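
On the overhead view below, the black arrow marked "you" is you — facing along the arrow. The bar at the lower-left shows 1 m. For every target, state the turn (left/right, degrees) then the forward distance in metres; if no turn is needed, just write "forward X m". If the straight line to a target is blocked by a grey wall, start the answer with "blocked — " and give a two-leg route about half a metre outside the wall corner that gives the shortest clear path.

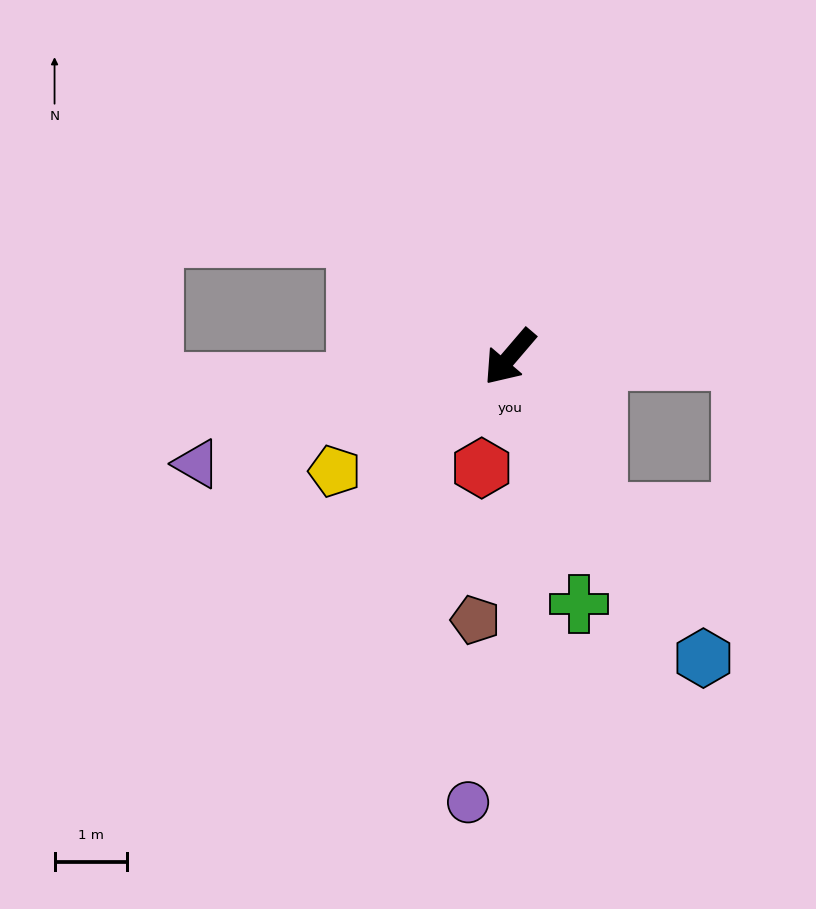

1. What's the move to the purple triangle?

turn right 31°, forward 4.5 m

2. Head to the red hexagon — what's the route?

turn left 26°, forward 1.6 m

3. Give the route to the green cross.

turn left 56°, forward 3.5 m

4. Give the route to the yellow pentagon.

turn right 16°, forward 2.9 m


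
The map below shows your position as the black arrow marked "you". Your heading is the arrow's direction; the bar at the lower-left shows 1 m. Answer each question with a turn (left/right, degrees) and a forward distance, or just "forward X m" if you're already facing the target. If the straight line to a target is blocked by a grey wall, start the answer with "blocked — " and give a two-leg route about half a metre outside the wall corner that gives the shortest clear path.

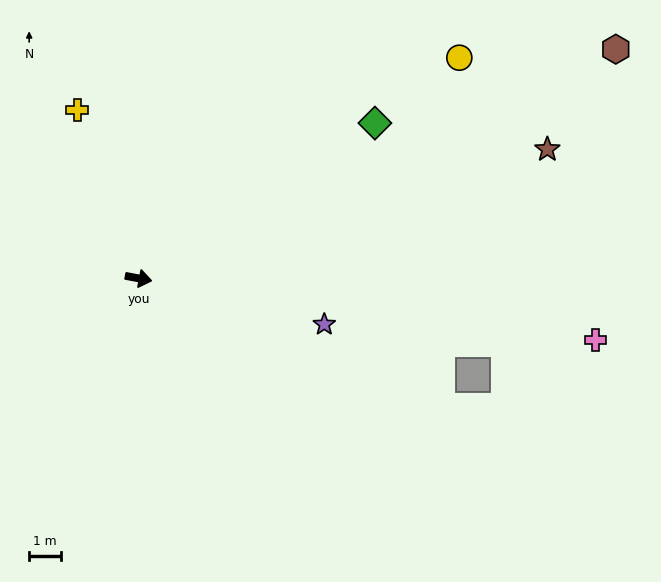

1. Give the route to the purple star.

turn right 3°, forward 5.9 m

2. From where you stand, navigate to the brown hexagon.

turn left 36°, forward 16.4 m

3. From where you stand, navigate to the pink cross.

turn left 3°, forward 14.3 m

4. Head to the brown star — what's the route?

turn left 28°, forward 13.3 m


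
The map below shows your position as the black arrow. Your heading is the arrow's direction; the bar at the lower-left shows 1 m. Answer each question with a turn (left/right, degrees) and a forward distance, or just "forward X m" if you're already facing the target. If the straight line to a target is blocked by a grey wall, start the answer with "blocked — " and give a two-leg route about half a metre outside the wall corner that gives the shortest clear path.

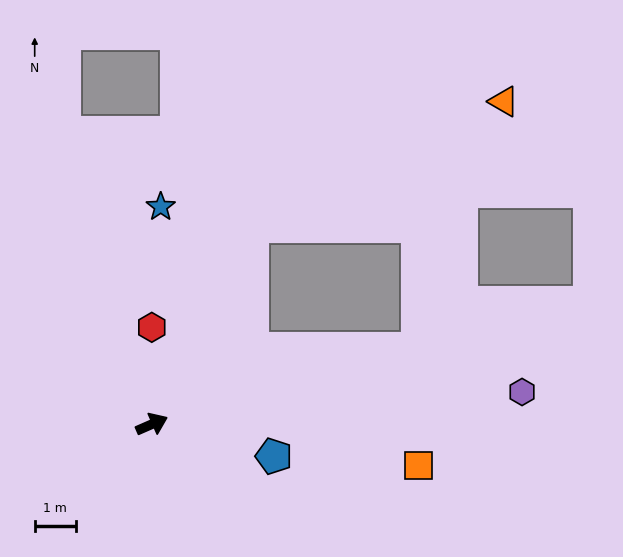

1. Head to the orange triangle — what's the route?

blocked — turn left 40°, forward 5.4 m, then turn right 37°, forward 6.8 m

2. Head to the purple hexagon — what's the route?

turn right 19°, forward 9.0 m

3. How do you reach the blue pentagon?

turn right 38°, forward 3.1 m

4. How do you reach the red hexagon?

turn left 66°, forward 2.3 m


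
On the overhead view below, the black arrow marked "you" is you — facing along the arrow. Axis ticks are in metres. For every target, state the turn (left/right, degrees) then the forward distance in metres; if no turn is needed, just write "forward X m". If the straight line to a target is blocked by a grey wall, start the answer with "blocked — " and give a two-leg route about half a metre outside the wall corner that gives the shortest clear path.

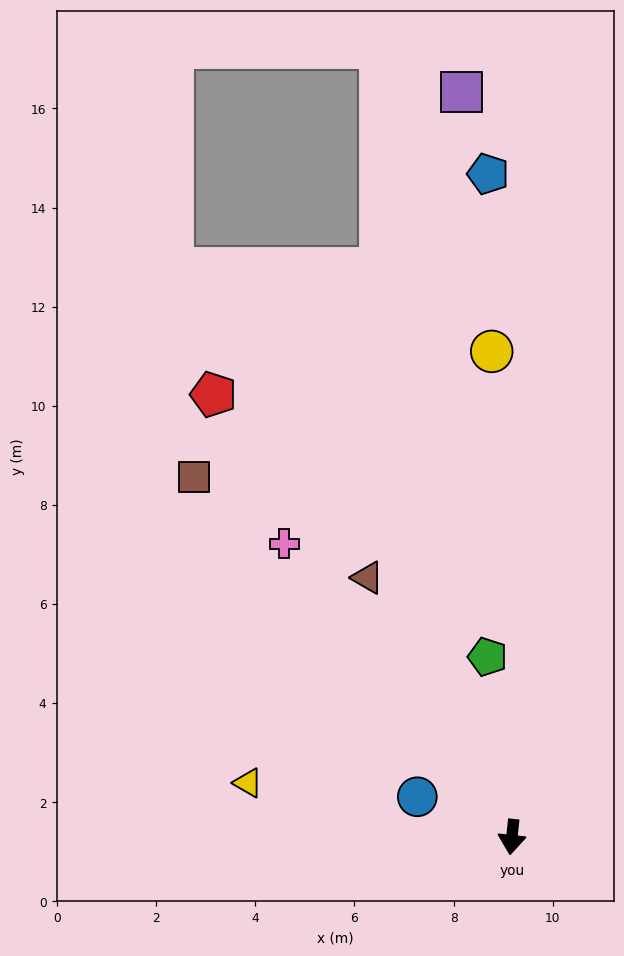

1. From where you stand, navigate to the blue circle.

turn right 107°, forward 2.1 m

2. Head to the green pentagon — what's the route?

turn right 166°, forward 3.7 m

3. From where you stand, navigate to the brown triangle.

turn right 145°, forward 6.0 m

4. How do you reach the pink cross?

turn right 136°, forward 7.5 m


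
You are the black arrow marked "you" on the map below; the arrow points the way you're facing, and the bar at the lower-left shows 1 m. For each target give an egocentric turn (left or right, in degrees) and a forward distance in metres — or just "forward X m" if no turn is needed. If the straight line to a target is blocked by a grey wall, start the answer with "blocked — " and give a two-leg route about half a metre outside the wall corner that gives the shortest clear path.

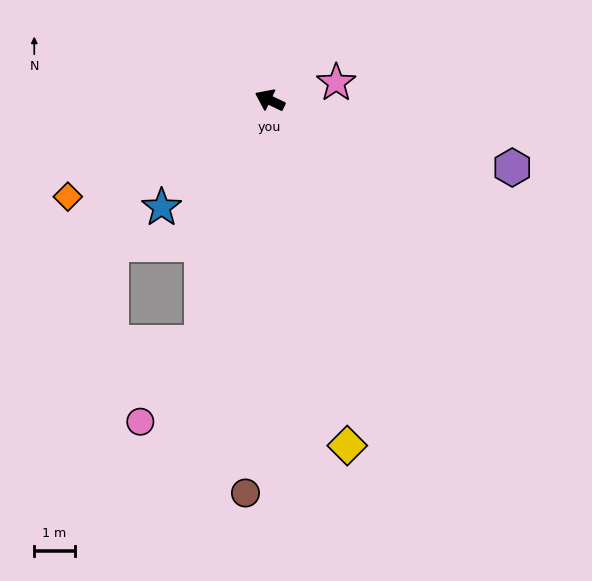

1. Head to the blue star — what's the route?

turn left 70°, forward 3.8 m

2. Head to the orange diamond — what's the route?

turn left 51°, forward 5.6 m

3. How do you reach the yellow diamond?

turn left 128°, forward 8.8 m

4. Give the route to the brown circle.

turn left 112°, forward 9.8 m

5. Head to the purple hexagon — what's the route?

turn right 170°, forward 6.3 m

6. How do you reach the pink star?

turn right 140°, forward 1.7 m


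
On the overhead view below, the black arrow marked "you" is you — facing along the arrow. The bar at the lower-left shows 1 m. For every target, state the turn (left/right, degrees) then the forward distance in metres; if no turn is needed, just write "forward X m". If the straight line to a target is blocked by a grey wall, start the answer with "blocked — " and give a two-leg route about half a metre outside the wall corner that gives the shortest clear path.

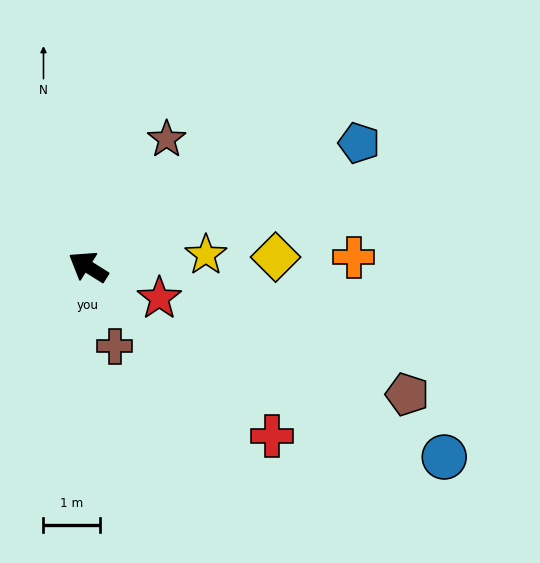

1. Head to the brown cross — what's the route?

turn left 141°, forward 1.5 m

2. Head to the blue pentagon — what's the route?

turn right 123°, forward 5.3 m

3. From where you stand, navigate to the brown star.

turn right 89°, forward 2.7 m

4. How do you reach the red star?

turn right 172°, forward 1.4 m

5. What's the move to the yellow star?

turn right 142°, forward 2.1 m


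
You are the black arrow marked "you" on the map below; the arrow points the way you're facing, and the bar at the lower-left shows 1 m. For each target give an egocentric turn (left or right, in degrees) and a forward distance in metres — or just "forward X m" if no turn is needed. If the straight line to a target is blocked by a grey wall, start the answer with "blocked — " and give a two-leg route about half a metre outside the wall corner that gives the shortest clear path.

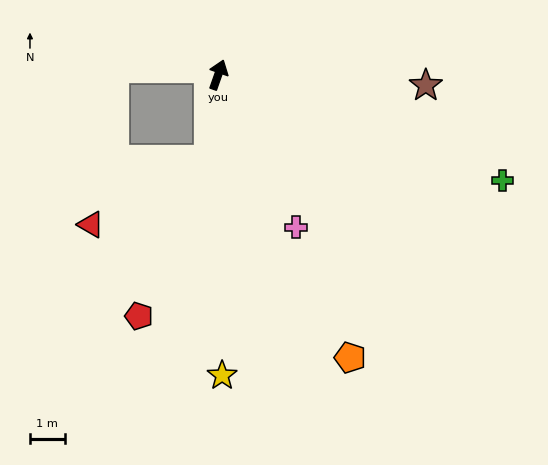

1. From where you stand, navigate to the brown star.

turn right 74°, forward 6.0 m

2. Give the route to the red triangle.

blocked — turn right 167°, forward 2.4 m, then turn right 55°, forward 3.9 m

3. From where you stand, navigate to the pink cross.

turn right 134°, forward 4.9 m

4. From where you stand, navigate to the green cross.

turn right 91°, forward 8.7 m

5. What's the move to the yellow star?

turn right 160°, forward 8.7 m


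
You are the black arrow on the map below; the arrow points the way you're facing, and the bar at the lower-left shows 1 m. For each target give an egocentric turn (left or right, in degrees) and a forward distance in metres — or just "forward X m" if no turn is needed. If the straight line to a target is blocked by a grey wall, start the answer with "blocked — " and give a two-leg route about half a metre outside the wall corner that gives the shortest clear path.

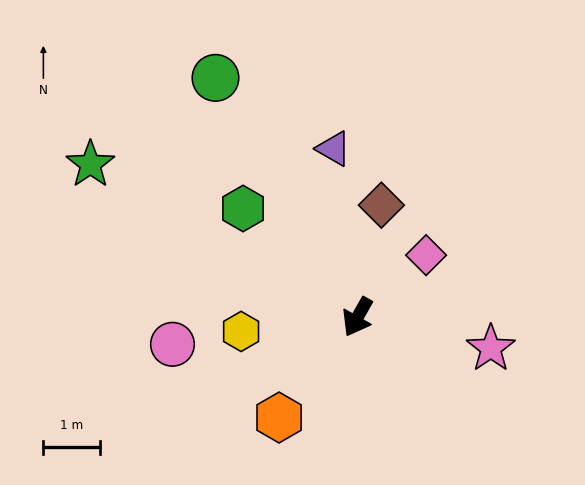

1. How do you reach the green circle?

turn right 120°, forward 4.9 m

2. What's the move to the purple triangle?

turn right 142°, forward 3.0 m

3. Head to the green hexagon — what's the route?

turn right 104°, forward 2.8 m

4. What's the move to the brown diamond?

turn right 163°, forward 2.0 m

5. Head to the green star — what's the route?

turn right 90°, forward 5.5 m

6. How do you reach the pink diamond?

turn left 162°, forward 1.6 m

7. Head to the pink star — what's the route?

turn left 106°, forward 2.4 m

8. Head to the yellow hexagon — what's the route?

turn right 54°, forward 2.1 m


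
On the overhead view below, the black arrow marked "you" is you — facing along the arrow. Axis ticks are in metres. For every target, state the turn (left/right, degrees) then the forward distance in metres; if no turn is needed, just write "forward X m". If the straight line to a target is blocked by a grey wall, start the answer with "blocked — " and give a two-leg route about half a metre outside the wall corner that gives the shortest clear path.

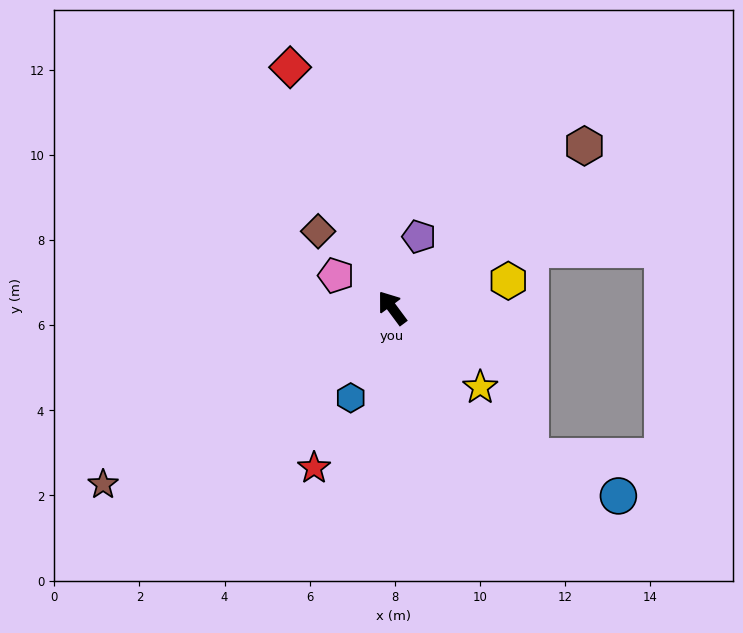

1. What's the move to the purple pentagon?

turn right 57°, forward 1.8 m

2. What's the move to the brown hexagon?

turn right 87°, forward 5.9 m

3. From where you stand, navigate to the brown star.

turn left 85°, forward 8.0 m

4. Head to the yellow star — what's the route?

turn right 169°, forward 2.8 m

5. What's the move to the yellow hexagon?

turn right 113°, forward 2.8 m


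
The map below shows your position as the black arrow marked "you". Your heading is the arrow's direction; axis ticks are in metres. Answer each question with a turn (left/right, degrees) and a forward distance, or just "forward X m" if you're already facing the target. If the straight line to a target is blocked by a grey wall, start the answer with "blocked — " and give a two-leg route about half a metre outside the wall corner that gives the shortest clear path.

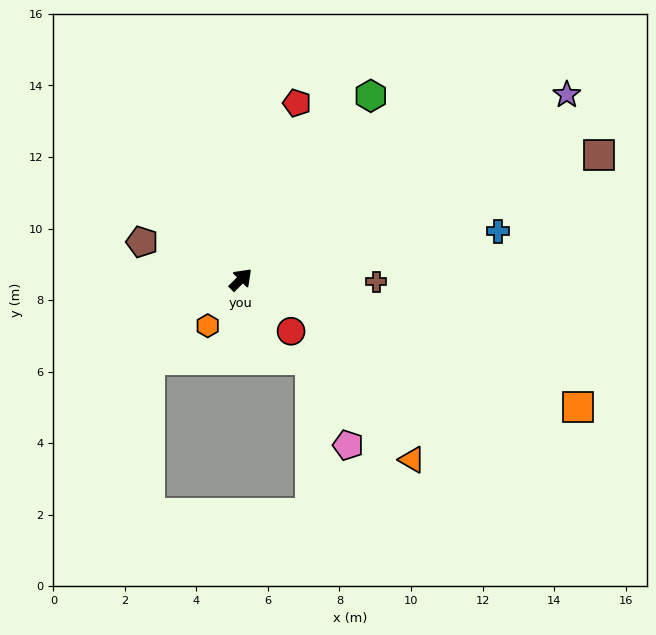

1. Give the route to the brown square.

turn right 26°, forward 10.6 m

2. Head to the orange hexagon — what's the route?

turn right 171°, forward 1.6 m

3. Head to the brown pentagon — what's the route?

turn left 114°, forward 3.0 m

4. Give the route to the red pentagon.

turn left 27°, forward 5.2 m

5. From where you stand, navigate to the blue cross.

turn right 34°, forward 7.3 m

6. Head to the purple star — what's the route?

turn right 15°, forward 10.5 m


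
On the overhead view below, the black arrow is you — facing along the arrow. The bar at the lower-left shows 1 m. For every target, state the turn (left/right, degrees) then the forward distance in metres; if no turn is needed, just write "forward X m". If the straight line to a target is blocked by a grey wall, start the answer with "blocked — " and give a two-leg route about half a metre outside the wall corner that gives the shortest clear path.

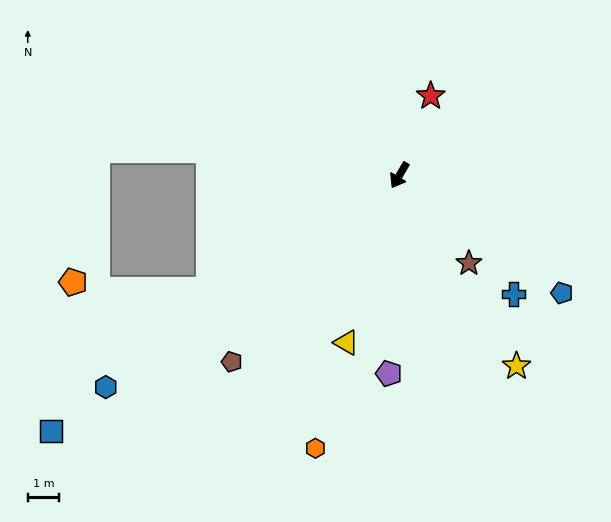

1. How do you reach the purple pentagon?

turn left 28°, forward 6.3 m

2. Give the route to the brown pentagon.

turn right 11°, forward 8.0 m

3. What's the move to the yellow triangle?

turn left 13°, forward 5.6 m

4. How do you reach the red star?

turn right 171°, forward 2.7 m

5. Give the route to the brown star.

turn left 69°, forward 3.6 m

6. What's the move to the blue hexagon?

turn right 24°, forward 11.6 m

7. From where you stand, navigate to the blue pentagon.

turn left 85°, forward 6.4 m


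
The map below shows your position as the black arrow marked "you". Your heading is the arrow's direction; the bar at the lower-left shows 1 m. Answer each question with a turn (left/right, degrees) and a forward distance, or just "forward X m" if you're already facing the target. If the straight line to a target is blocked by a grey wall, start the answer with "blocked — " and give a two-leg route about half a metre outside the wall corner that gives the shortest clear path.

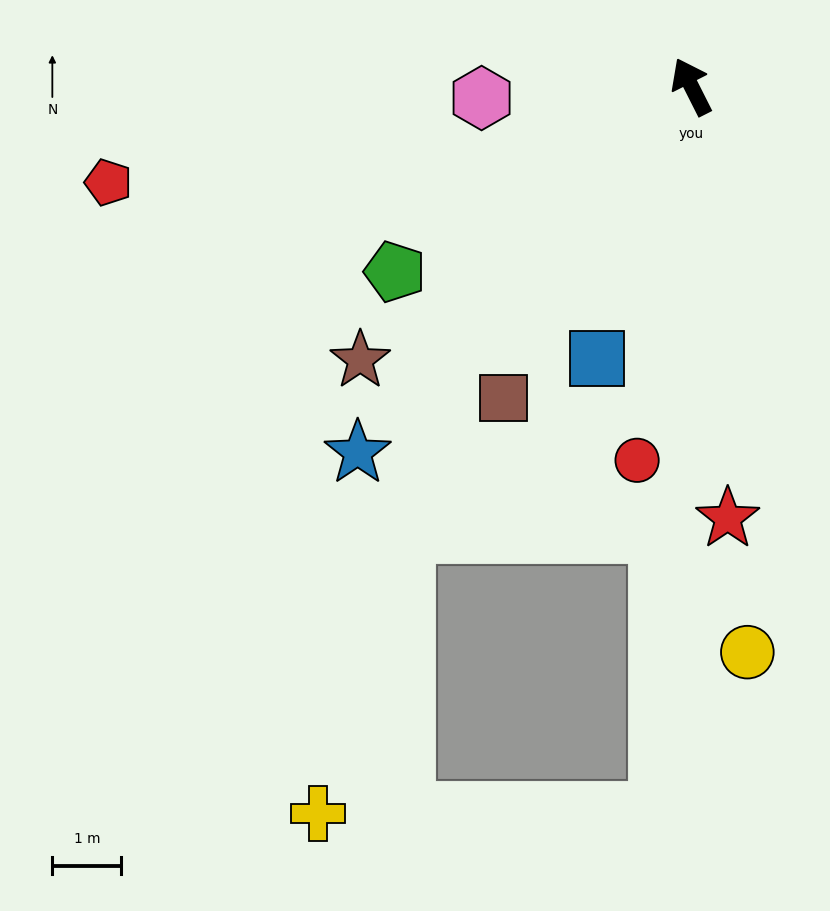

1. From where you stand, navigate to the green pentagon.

turn left 95°, forward 5.1 m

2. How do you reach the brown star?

turn left 103°, forward 6.2 m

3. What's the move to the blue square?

turn left 134°, forward 4.2 m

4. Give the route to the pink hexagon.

turn left 66°, forward 3.0 m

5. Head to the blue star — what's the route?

turn left 111°, forward 7.2 m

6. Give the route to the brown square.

turn left 122°, forward 5.3 m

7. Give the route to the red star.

turn left 158°, forward 6.3 m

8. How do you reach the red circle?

turn left 145°, forward 5.5 m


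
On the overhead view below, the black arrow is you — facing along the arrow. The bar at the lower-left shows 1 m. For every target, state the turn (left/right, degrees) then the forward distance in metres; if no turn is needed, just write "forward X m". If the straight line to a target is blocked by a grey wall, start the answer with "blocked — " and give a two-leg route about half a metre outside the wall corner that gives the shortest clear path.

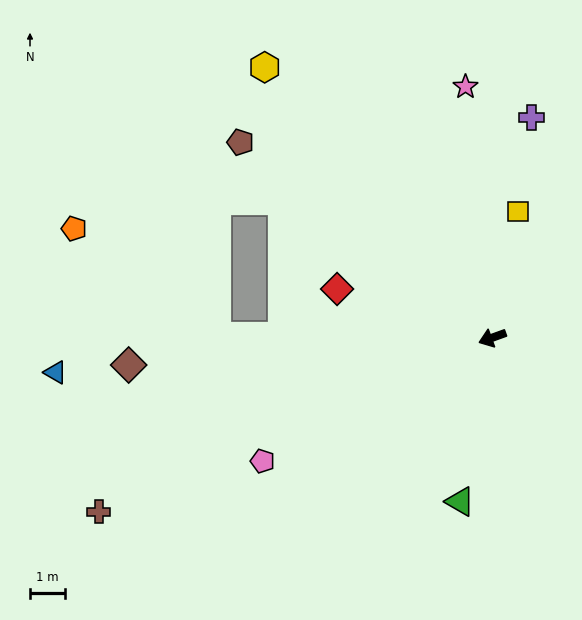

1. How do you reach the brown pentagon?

turn right 58°, forward 9.2 m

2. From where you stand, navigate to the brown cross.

turn left 4°, forward 12.5 m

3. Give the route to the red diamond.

turn right 37°, forward 4.7 m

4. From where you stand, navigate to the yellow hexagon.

turn right 70°, forward 10.2 m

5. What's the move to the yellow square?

turn right 121°, forward 3.7 m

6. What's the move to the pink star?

turn right 104°, forward 7.3 m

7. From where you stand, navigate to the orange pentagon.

blocked — turn right 20°, forward 8.0 m, then turn right 37°, forward 5.2 m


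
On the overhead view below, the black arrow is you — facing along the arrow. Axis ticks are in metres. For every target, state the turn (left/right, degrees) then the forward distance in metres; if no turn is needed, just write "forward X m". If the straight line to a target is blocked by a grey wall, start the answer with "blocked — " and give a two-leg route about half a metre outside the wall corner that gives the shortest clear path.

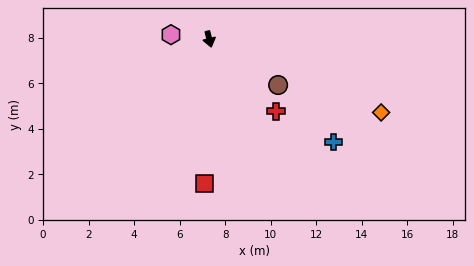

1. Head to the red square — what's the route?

turn right 15°, forward 6.4 m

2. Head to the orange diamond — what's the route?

turn left 53°, forward 8.2 m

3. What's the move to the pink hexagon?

turn right 110°, forward 1.7 m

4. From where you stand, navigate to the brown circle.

turn left 43°, forward 3.6 m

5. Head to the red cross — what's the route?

turn left 29°, forward 4.3 m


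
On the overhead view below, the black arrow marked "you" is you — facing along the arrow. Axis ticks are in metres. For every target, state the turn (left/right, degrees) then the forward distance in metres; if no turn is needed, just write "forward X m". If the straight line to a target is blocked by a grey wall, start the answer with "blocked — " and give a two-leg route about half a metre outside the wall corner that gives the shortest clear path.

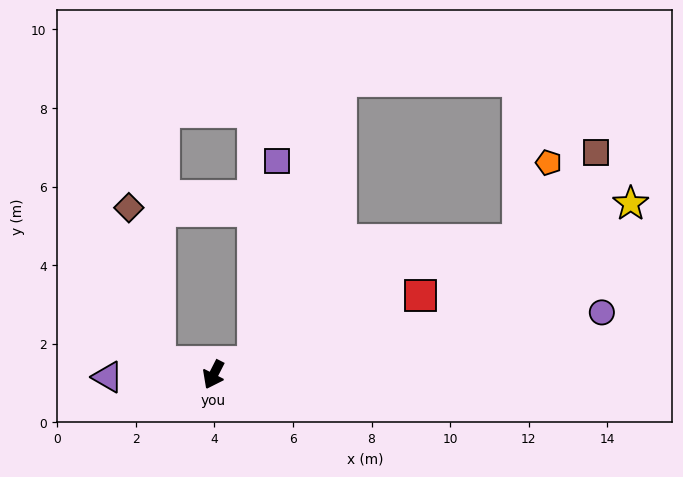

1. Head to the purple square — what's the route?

blocked — turn left 133°, forward 1.1 m, then turn left 67°, forward 5.2 m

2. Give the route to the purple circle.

turn left 126°, forward 10.0 m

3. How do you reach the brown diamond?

blocked — turn right 75°, forward 1.4 m, then turn right 67°, forward 4.0 m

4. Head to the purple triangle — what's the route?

turn right 62°, forward 2.7 m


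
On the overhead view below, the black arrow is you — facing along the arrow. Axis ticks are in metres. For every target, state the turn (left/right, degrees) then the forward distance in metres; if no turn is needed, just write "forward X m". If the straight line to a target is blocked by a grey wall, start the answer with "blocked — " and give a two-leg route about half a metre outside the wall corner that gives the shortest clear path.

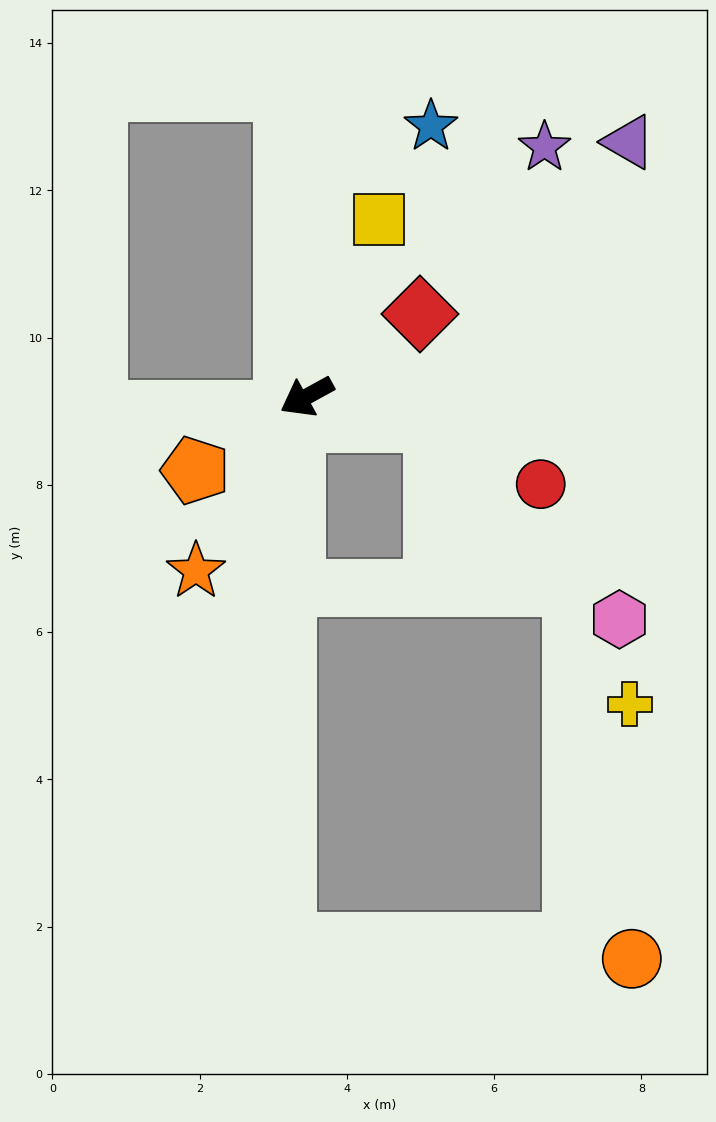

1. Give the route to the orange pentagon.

turn left 5°, forward 1.8 m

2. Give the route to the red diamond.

turn right 173°, forward 1.9 m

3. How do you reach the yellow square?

turn right 141°, forward 2.6 m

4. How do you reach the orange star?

turn left 29°, forward 2.8 m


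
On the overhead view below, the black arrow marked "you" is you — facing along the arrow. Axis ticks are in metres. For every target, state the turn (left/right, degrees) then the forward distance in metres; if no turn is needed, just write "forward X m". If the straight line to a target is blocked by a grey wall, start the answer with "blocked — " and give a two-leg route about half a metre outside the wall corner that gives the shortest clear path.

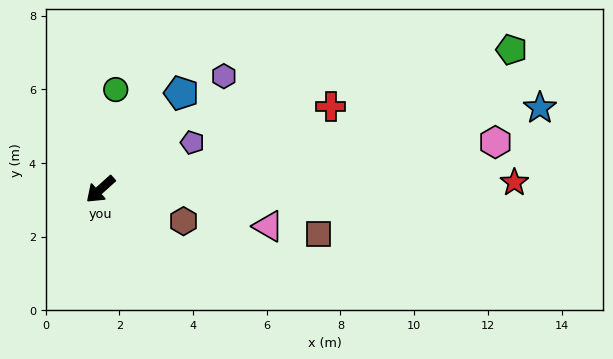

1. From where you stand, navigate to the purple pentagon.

turn left 165°, forward 2.8 m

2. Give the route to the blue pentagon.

turn right 172°, forward 3.4 m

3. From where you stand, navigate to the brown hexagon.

turn left 117°, forward 2.4 m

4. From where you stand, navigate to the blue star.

turn left 148°, forward 12.1 m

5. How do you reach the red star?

turn left 139°, forward 11.2 m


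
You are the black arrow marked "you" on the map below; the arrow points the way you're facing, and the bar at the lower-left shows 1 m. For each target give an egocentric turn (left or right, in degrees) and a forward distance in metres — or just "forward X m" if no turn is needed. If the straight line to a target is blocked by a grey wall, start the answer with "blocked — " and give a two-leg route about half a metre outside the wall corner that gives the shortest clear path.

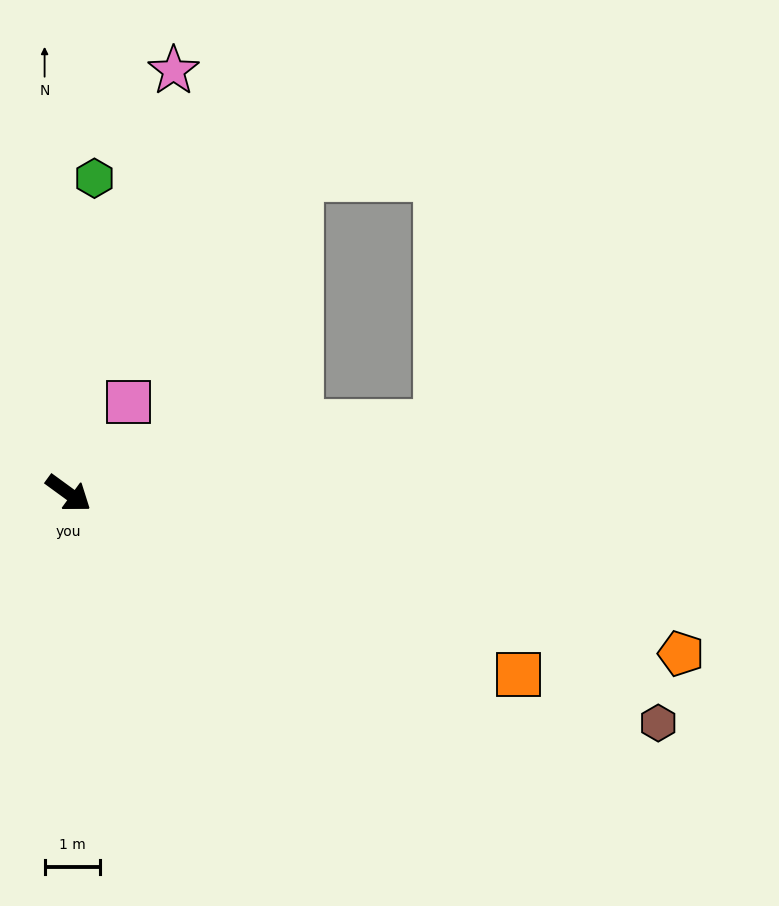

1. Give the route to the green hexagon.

turn left 121°, forward 5.7 m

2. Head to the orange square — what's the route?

turn left 14°, forward 8.7 m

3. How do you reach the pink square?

turn left 93°, forward 2.0 m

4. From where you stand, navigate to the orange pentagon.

turn left 21°, forward 11.3 m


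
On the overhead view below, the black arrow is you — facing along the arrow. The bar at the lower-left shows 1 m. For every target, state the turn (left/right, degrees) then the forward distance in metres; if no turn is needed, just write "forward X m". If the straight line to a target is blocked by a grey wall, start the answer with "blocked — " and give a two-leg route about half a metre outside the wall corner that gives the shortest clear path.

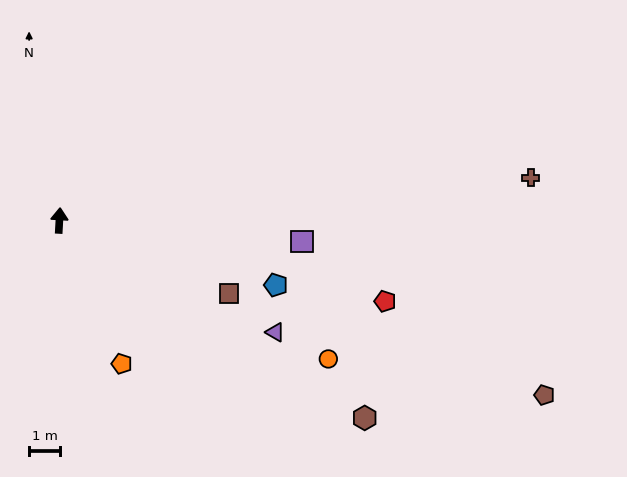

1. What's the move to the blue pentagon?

turn right 103°, forward 7.4 m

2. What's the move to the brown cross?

turn right 82°, forward 15.4 m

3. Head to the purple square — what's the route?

turn right 92°, forward 7.9 m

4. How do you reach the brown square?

turn right 110°, forward 6.0 m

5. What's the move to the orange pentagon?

turn right 153°, forward 5.1 m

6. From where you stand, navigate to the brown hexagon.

turn right 120°, forward 11.8 m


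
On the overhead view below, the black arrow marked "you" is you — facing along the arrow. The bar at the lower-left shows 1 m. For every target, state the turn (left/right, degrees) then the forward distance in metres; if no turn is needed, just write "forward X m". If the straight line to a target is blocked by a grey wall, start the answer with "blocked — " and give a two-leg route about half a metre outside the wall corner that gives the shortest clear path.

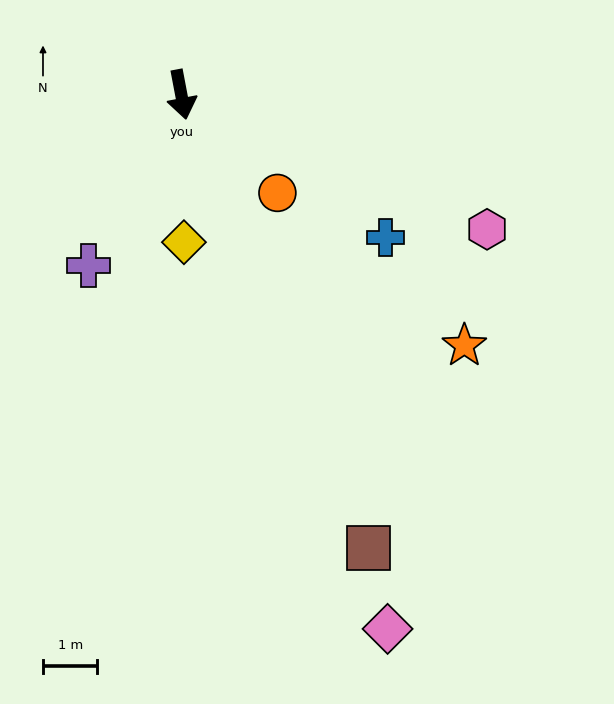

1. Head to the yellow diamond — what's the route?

turn right 10°, forward 2.7 m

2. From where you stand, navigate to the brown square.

turn left 12°, forward 9.0 m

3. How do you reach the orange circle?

turn left 34°, forward 2.5 m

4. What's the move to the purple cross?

turn right 39°, forward 3.6 m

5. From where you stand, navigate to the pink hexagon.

turn left 55°, forward 6.1 m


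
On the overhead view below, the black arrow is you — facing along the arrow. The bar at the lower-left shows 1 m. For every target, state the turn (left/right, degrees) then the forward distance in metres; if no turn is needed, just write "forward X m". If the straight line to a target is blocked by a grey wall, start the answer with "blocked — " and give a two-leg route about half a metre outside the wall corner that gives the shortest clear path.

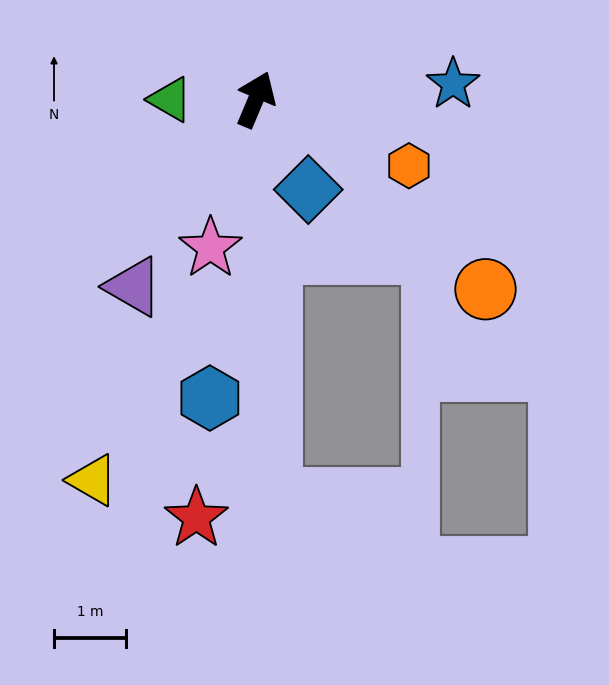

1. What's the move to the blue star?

turn right 63°, forward 2.8 m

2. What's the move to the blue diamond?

turn right 127°, forward 1.5 m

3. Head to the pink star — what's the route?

turn right 174°, forward 2.2 m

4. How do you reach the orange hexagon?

turn right 91°, forward 2.3 m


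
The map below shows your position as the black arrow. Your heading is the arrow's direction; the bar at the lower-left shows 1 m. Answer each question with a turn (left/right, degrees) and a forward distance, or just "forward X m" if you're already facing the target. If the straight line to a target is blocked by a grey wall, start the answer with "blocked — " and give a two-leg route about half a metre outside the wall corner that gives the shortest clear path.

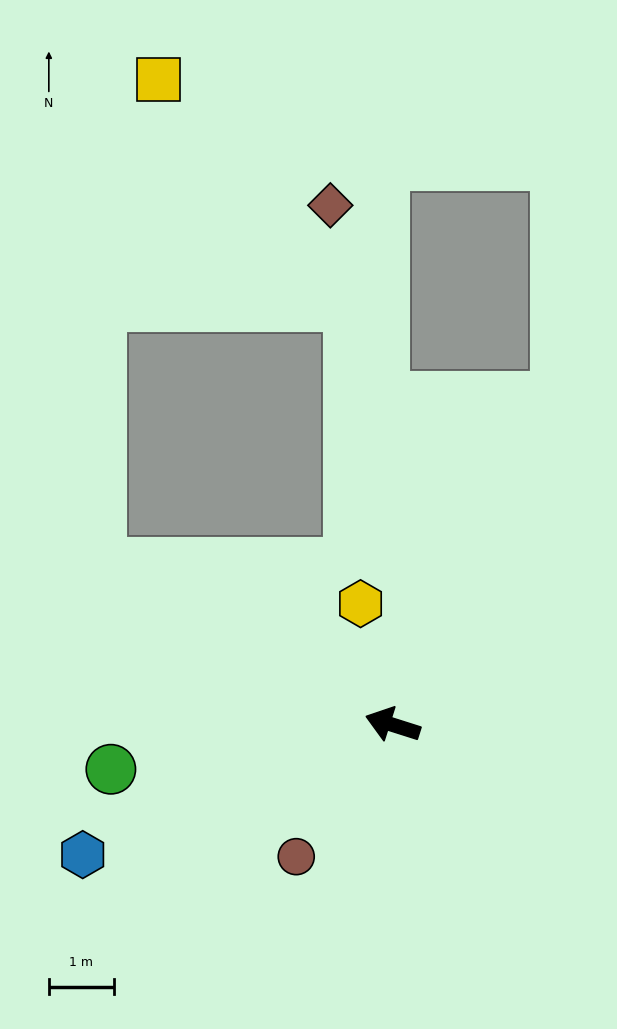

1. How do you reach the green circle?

turn left 27°, forward 4.4 m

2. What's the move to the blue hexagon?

turn left 40°, forward 5.2 m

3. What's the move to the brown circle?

turn left 71°, forward 2.5 m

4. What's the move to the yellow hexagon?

turn right 58°, forward 1.9 m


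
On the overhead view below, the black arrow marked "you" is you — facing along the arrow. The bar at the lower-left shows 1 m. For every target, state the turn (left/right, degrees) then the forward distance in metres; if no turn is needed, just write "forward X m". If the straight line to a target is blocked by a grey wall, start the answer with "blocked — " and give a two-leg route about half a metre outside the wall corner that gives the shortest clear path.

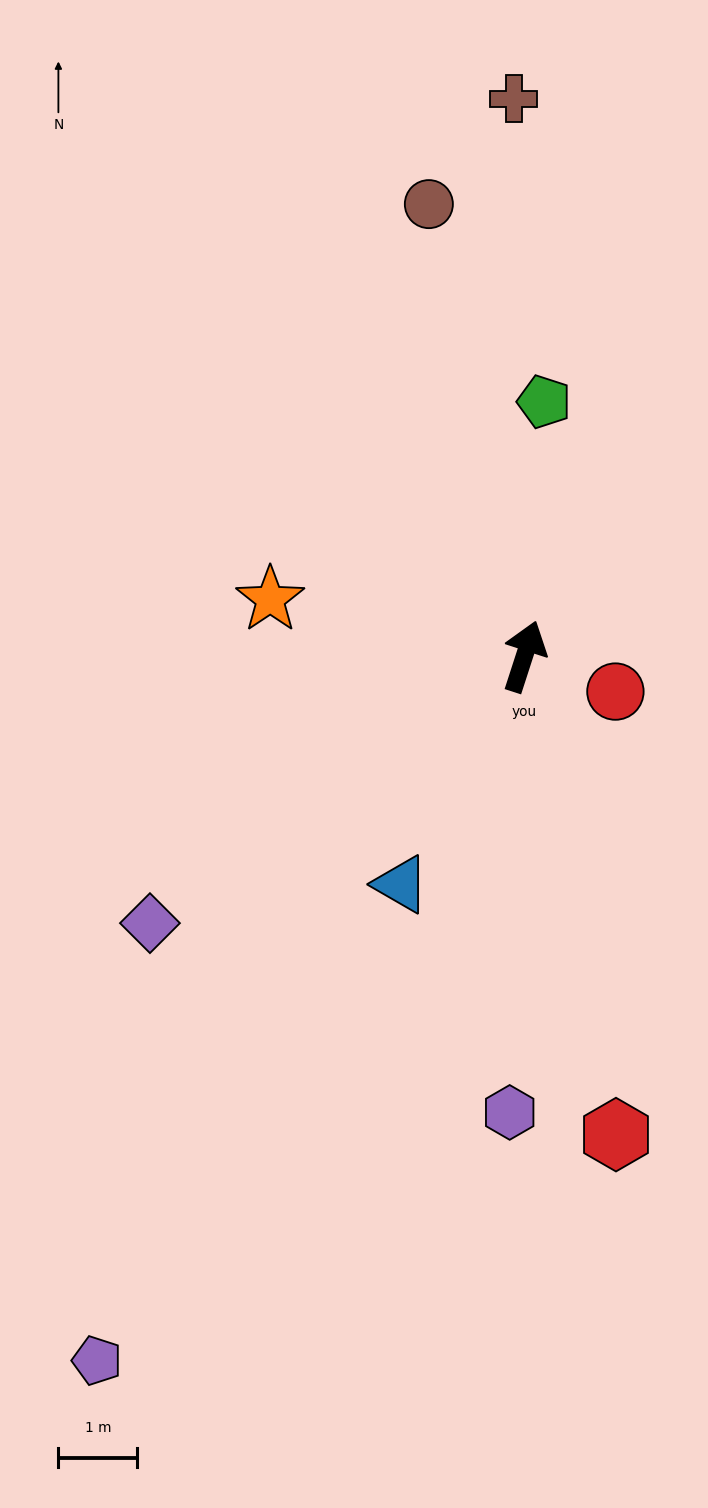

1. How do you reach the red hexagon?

turn right 151°, forward 6.2 m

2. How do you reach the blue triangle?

turn left 170°, forward 3.3 m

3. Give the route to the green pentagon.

turn left 14°, forward 3.2 m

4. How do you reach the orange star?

turn left 95°, forward 3.3 m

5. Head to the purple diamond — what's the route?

turn left 143°, forward 5.8 m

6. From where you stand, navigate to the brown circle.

turn left 30°, forward 5.9 m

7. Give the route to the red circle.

turn right 93°, forward 1.2 m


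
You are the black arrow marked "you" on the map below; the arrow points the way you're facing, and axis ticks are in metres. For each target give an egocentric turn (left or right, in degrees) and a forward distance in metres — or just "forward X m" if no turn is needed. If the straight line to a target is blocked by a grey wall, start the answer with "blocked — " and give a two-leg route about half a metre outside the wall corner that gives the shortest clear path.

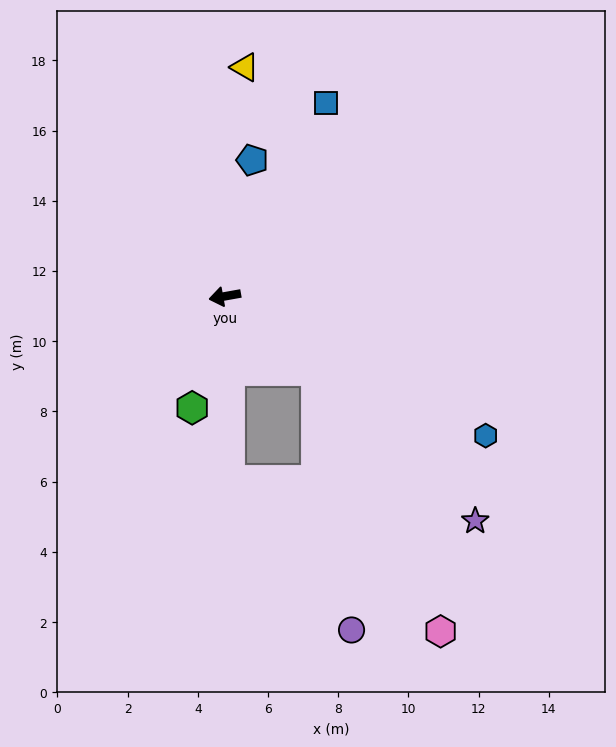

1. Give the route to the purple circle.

blocked — turn left 82°, forward 5.2 m, then turn left 37°, forward 5.5 m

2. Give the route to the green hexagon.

turn left 64°, forward 3.3 m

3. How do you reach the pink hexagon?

blocked — turn left 131°, forward 3.4 m, then turn right 26°, forward 8.2 m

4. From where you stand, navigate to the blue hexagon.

turn left 142°, forward 8.4 m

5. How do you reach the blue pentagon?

turn right 112°, forward 4.0 m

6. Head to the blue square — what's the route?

turn right 128°, forward 6.2 m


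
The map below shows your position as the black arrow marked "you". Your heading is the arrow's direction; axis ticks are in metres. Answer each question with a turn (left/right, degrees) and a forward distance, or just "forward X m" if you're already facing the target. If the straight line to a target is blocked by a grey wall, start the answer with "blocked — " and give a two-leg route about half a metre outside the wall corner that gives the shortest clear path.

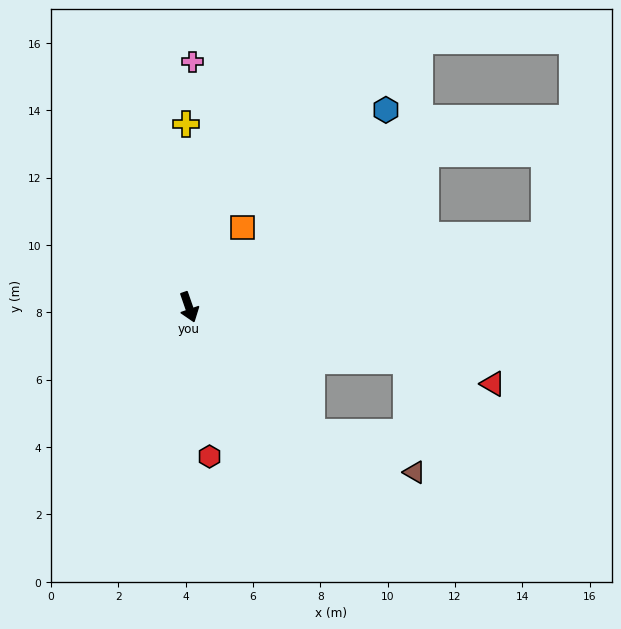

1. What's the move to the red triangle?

turn left 57°, forward 9.3 m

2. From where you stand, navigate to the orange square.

turn left 127°, forward 2.8 m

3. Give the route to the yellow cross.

turn left 162°, forward 5.4 m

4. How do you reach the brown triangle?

blocked — turn left 25°, forward 5.2 m, then turn left 25°, forward 3.3 m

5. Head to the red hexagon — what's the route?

turn right 11°, forward 4.5 m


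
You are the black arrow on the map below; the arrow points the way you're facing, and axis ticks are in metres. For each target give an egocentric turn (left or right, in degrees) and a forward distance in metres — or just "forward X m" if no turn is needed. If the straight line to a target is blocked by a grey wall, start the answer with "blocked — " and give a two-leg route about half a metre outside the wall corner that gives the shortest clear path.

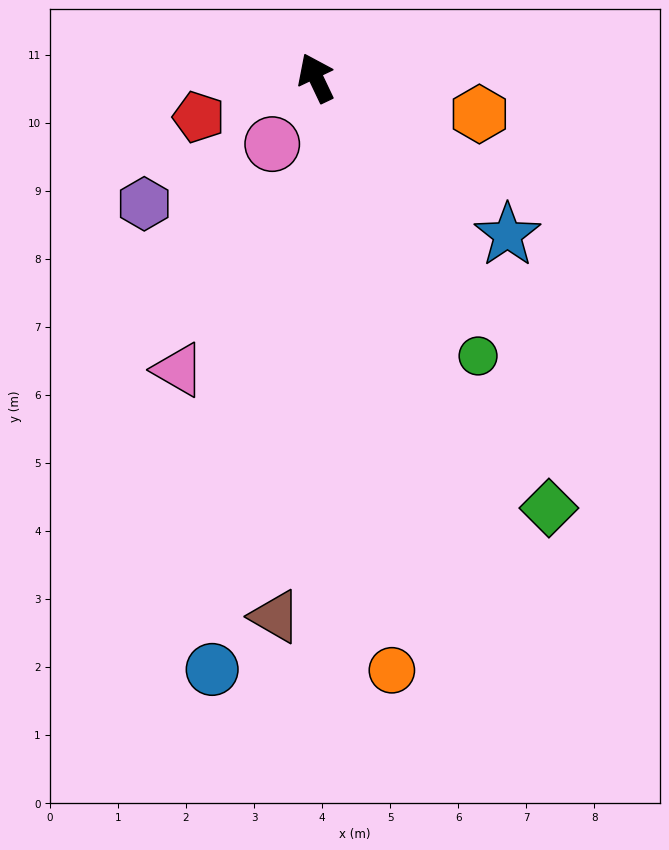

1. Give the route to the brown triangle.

turn left 150°, forward 7.9 m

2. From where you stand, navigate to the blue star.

turn right 155°, forward 3.6 m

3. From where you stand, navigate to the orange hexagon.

turn right 128°, forward 2.5 m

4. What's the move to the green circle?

turn right 175°, forward 4.7 m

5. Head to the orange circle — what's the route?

turn left 162°, forward 8.8 m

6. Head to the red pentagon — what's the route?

turn left 83°, forward 1.8 m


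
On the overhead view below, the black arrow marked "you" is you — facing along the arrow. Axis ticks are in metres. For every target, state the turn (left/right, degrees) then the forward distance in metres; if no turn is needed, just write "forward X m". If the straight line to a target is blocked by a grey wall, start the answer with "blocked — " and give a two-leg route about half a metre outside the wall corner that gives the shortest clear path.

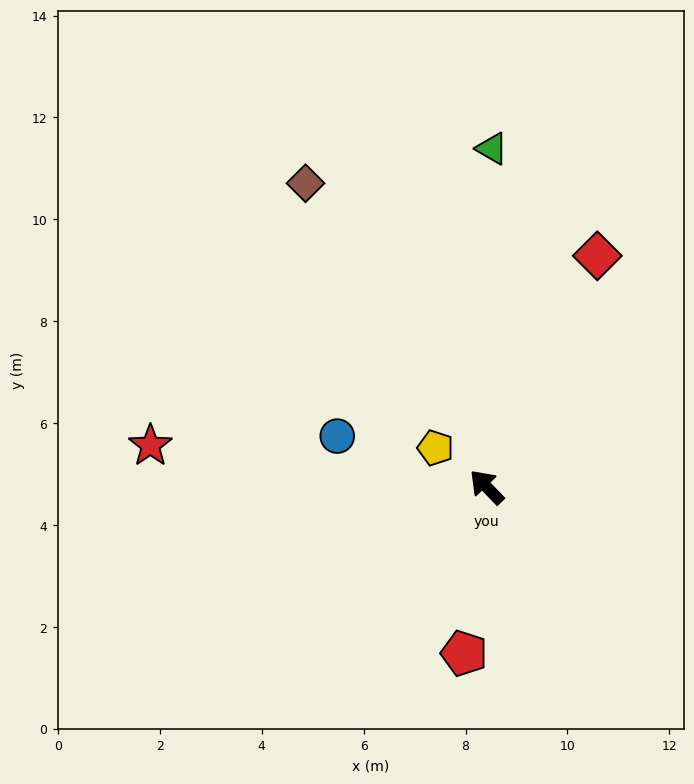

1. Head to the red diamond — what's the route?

turn right 69°, forward 5.0 m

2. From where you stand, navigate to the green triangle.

turn right 45°, forward 6.6 m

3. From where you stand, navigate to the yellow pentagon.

turn left 9°, forward 1.3 m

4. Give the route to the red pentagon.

turn left 128°, forward 3.3 m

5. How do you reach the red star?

turn left 39°, forward 6.6 m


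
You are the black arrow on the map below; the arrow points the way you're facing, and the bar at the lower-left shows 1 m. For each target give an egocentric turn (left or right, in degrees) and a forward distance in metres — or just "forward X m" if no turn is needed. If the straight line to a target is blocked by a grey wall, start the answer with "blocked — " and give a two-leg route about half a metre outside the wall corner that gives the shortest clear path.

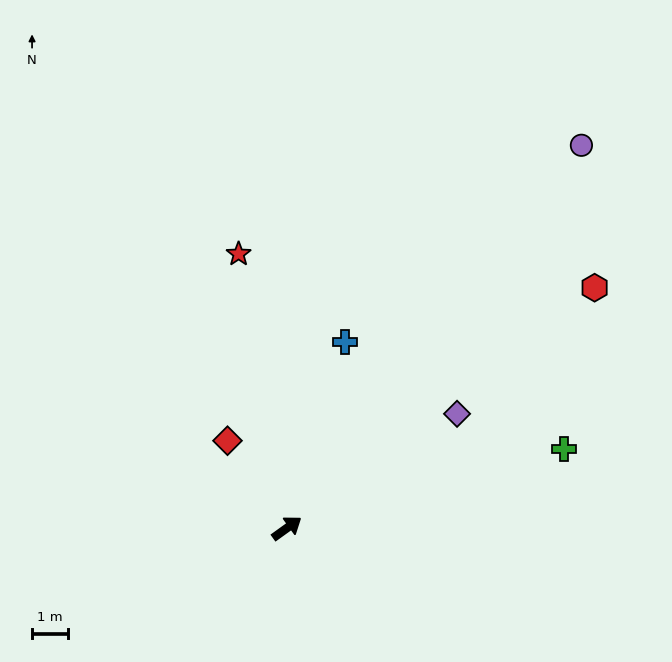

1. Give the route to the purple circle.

turn left 17°, forward 13.5 m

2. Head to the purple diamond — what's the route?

forward 5.7 m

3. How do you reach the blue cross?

turn left 37°, forward 5.4 m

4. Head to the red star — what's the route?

turn left 64°, forward 7.8 m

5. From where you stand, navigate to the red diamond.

turn left 88°, forward 3.0 m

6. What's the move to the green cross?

turn right 20°, forward 8.0 m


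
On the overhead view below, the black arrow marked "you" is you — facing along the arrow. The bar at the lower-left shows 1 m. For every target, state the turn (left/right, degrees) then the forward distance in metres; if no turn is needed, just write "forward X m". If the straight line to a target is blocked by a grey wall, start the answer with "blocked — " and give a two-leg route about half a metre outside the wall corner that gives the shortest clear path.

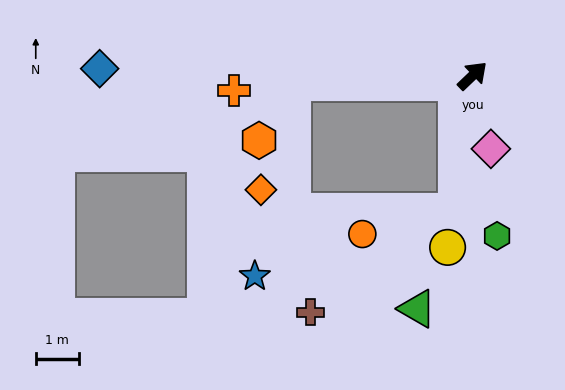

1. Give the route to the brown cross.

blocked — turn right 141°, forward 3.2 m, then turn right 48°, forward 4.1 m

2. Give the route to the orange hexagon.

blocked — turn left 139°, forward 4.2 m, then turn left 57°, forward 1.5 m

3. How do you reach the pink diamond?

turn right 120°, forward 1.8 m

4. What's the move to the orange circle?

blocked — turn right 141°, forward 3.2 m, then turn right 69°, forward 2.2 m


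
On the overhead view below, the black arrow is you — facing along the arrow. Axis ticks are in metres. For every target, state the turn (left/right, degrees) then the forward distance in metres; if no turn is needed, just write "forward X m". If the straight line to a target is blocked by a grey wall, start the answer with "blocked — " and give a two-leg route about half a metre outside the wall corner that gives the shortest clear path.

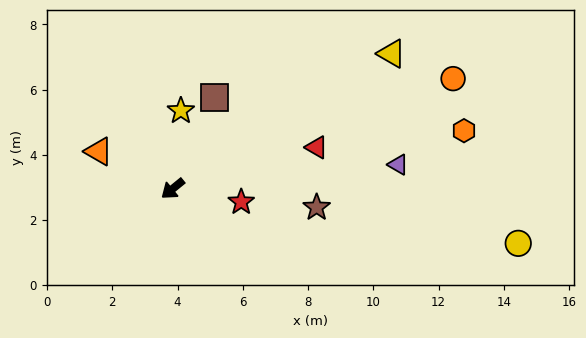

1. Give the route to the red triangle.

turn left 157°, forward 4.6 m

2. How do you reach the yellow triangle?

turn left 173°, forward 7.9 m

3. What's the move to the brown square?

turn right 154°, forward 3.1 m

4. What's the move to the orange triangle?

turn right 66°, forward 2.5 m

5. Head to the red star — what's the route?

turn left 130°, forward 2.1 m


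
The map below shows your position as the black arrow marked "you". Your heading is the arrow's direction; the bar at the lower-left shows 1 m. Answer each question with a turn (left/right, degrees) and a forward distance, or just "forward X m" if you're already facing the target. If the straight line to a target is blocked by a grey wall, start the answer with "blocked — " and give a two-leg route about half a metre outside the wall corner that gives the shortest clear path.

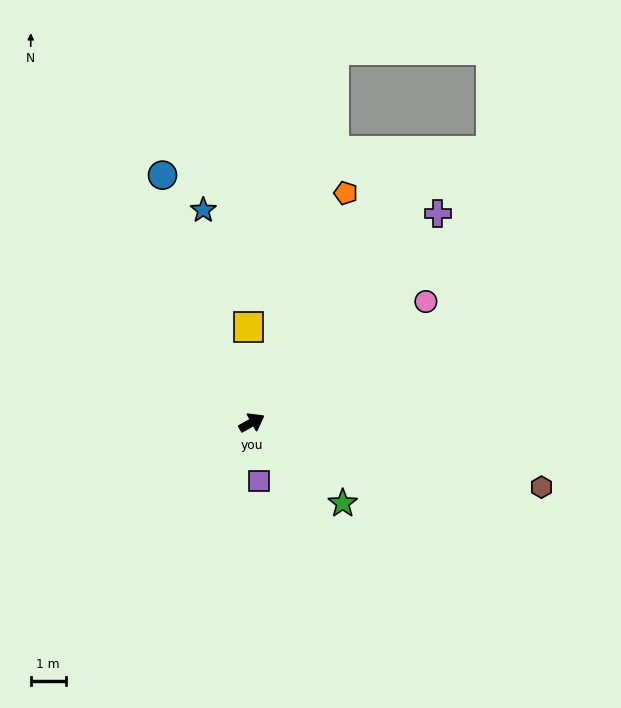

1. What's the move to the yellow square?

turn left 63°, forward 2.7 m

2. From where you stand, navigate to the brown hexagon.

turn right 42°, forward 8.5 m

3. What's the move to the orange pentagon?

turn left 39°, forward 7.1 m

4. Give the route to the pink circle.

turn left 6°, forward 6.1 m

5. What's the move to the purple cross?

turn left 19°, forward 8.0 m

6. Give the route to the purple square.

turn right 112°, forward 1.7 m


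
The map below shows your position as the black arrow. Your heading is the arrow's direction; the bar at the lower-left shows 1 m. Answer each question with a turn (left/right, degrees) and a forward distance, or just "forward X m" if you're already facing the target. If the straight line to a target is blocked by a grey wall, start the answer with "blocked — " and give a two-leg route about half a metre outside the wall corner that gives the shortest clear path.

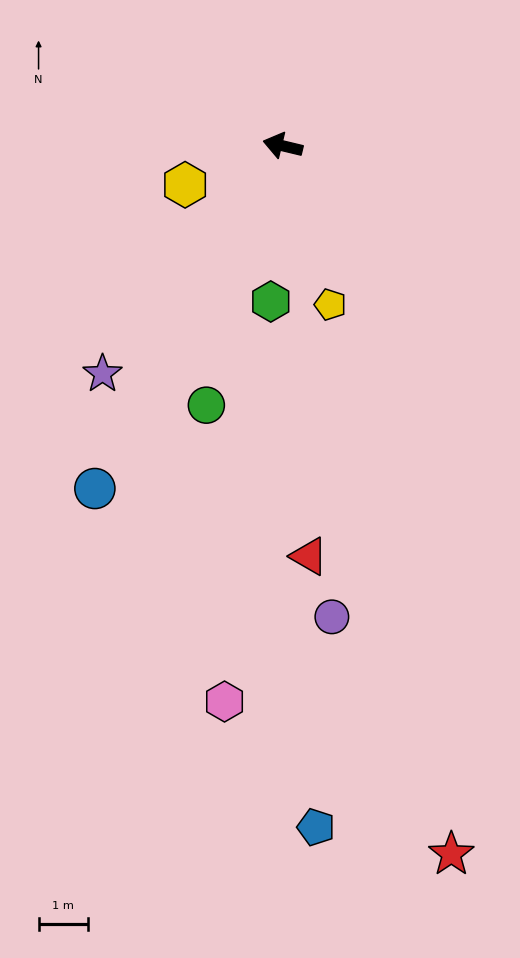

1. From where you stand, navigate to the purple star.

turn left 65°, forward 5.9 m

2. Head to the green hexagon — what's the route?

turn left 99°, forward 3.2 m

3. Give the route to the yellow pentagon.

turn left 120°, forward 3.4 m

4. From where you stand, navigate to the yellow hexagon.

turn left 35°, forward 2.1 m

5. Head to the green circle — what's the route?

turn left 87°, forward 5.5 m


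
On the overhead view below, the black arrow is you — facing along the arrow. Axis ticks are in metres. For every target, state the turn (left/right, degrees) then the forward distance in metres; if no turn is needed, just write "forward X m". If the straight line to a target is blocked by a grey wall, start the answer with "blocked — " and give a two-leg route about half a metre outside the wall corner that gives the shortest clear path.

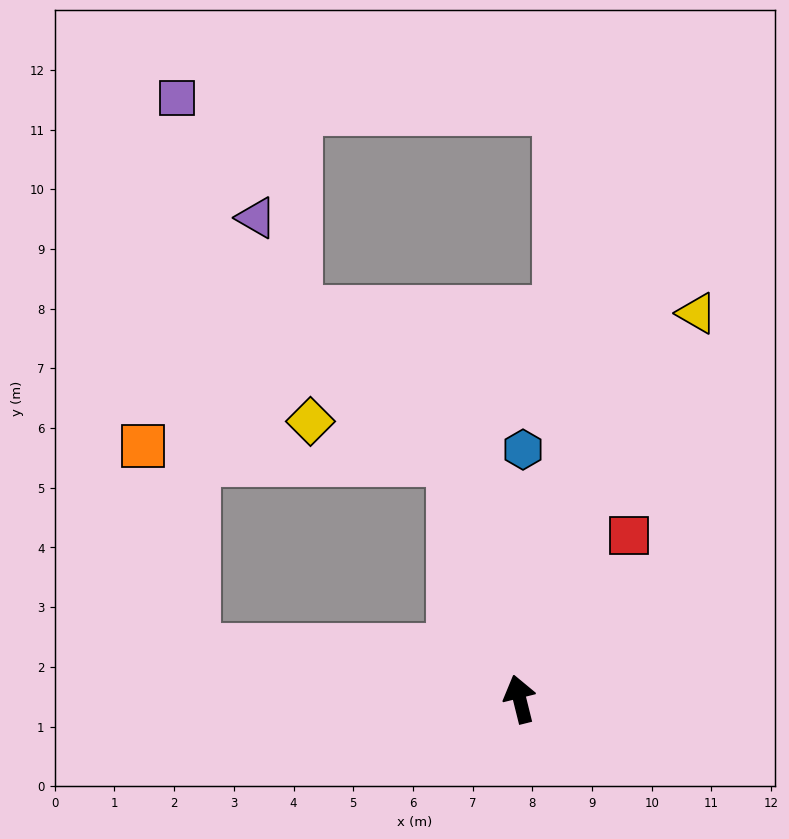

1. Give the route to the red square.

turn right 48°, forward 3.3 m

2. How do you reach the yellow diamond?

blocked — forward 4.1 m, then turn left 61°, forward 2.5 m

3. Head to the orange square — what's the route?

blocked — turn left 67°, forward 5.5 m, then turn right 67°, forward 3.5 m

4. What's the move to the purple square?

blocked — turn left 67°, forward 5.5 m, then turn right 79°, forward 9.2 m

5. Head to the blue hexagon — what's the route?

turn right 15°, forward 4.2 m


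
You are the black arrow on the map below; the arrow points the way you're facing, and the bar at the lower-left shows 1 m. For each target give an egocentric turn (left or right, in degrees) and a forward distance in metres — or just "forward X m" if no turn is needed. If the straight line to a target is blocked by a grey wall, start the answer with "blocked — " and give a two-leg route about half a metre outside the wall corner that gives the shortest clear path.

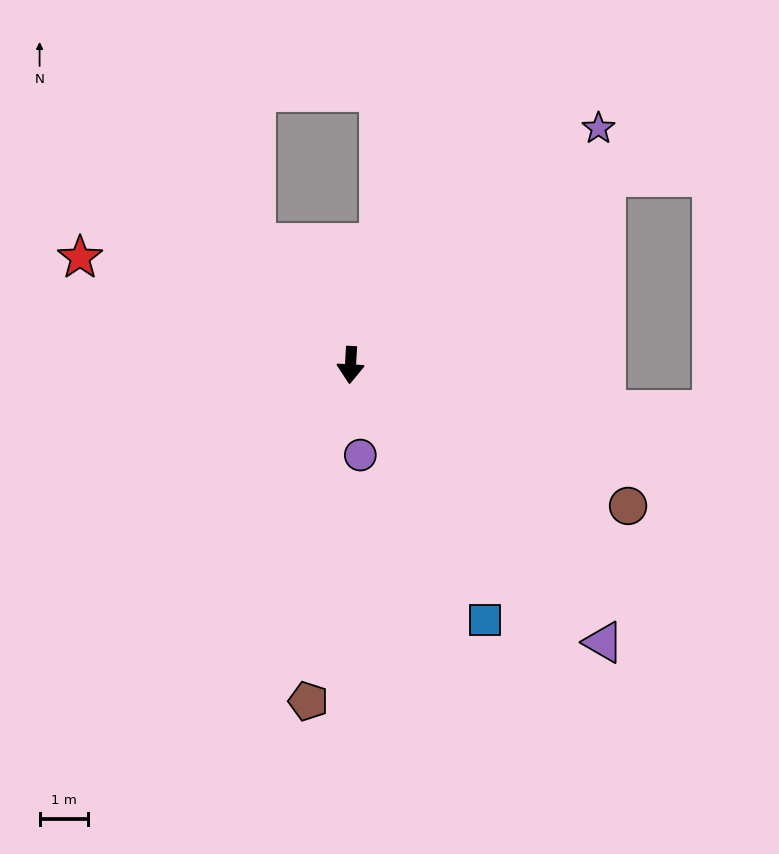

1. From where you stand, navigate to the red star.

turn right 108°, forward 6.1 m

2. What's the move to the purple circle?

turn left 9°, forward 1.9 m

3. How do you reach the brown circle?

turn left 66°, forward 6.5 m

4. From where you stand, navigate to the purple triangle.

turn left 46°, forward 7.8 m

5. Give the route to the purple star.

turn left 137°, forward 7.1 m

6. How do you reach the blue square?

turn left 31°, forward 6.0 m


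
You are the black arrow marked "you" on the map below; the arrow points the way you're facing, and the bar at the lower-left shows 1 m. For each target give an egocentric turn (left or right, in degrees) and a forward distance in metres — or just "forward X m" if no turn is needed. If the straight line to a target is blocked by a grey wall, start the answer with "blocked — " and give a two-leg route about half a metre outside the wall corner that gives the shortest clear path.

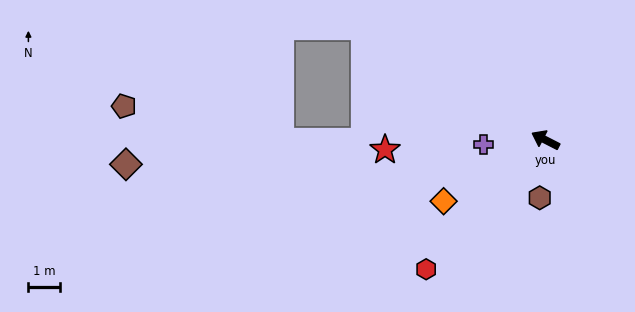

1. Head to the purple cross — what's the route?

turn left 31°, forward 2.0 m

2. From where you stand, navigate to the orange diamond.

turn left 58°, forward 3.7 m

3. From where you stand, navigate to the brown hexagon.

turn left 111°, forward 1.8 m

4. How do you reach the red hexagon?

turn left 74°, forward 5.5 m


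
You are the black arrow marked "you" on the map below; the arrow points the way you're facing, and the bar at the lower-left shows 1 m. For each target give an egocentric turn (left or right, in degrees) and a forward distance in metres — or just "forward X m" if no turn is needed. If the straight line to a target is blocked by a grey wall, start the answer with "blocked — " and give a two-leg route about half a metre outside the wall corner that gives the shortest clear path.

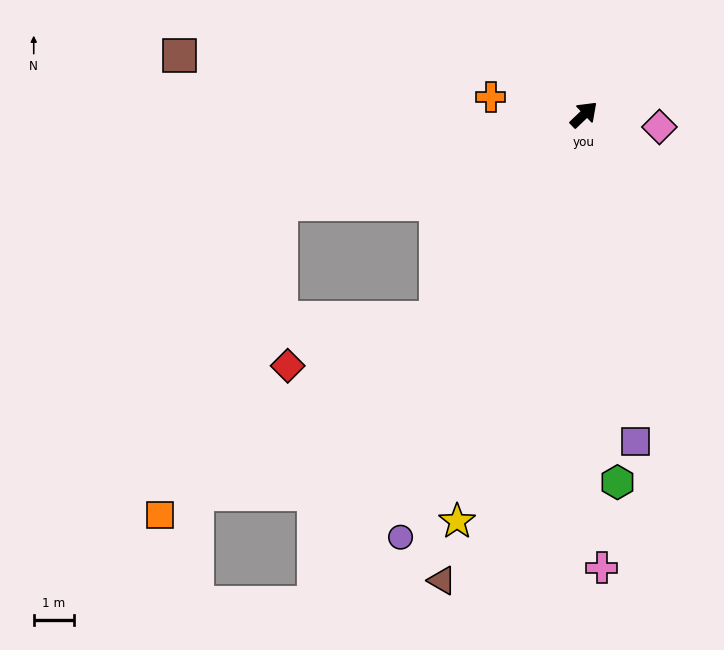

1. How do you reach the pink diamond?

turn right 53°, forward 1.9 m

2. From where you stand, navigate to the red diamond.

blocked — turn right 170°, forward 6.3 m, then turn right 36°, forward 3.9 m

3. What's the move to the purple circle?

turn right 157°, forward 11.5 m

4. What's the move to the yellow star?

turn right 151°, forward 10.6 m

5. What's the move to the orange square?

blocked — turn right 170°, forward 6.3 m, then turn right 18°, forward 8.4 m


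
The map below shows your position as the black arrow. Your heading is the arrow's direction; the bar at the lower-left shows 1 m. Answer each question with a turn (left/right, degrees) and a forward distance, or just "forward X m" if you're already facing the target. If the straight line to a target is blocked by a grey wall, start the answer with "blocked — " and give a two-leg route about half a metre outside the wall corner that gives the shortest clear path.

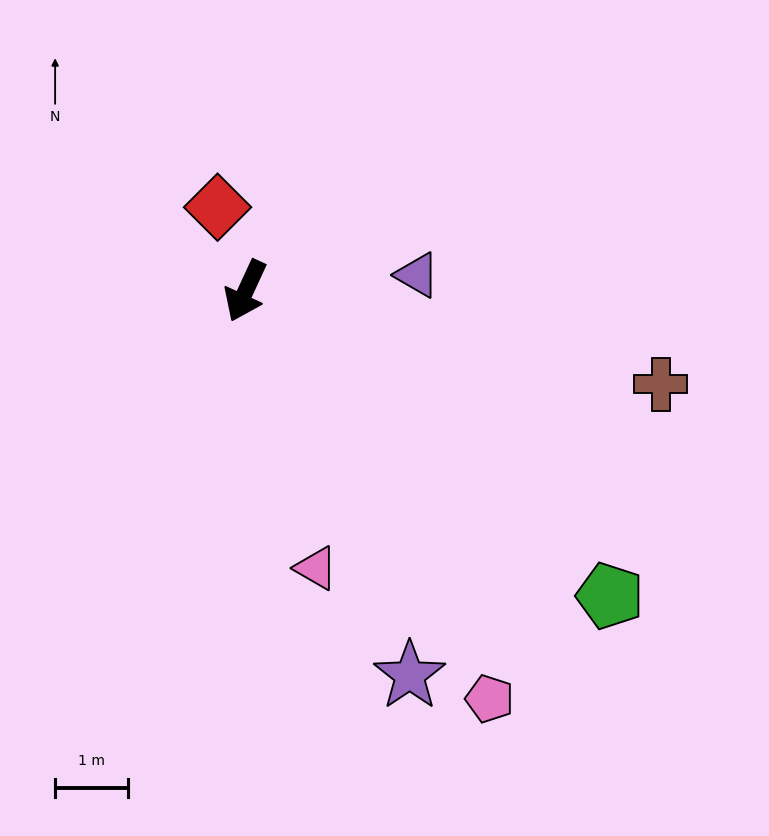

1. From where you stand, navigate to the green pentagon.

turn left 75°, forward 6.5 m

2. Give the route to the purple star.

turn left 48°, forward 5.7 m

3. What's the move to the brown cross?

turn left 102°, forward 5.8 m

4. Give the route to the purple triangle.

turn left 120°, forward 2.4 m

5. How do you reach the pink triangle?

turn left 39°, forward 3.9 m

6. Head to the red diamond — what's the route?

turn right 137°, forward 1.2 m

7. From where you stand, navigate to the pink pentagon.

turn left 56°, forward 6.5 m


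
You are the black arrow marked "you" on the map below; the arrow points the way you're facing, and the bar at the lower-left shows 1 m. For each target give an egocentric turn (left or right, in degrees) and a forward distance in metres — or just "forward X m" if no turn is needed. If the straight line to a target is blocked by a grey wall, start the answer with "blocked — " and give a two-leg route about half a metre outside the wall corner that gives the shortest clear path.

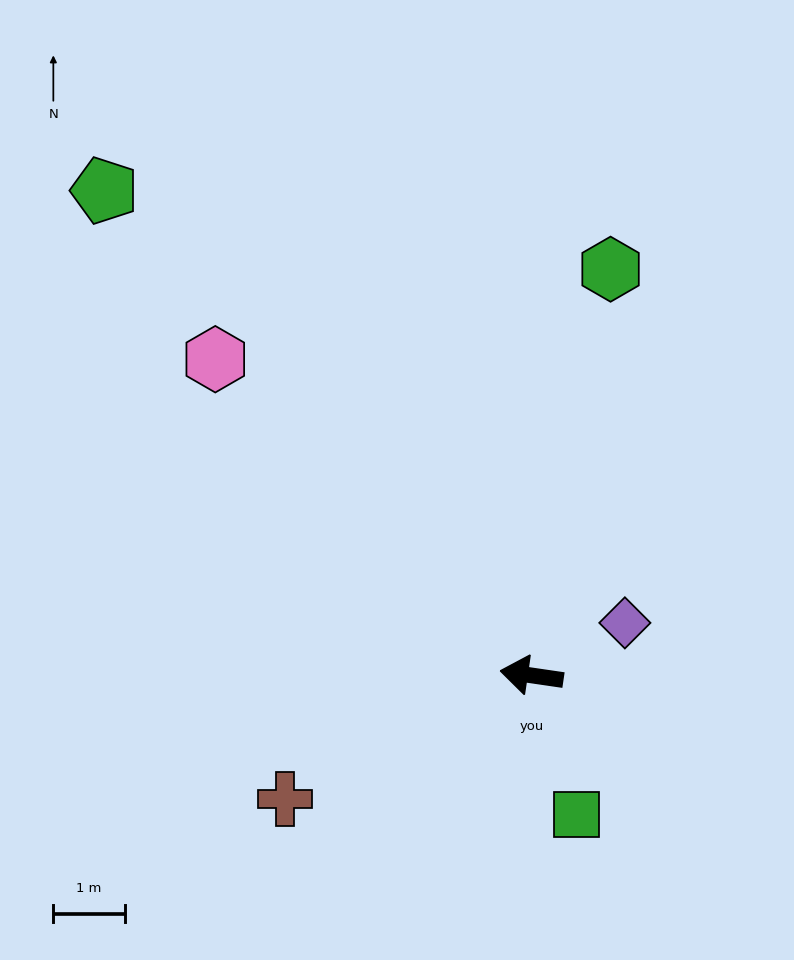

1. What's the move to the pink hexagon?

turn right 37°, forward 6.3 m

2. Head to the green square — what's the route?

turn left 116°, forward 2.1 m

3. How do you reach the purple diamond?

turn right 142°, forward 1.5 m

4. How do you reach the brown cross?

turn left 35°, forward 3.9 m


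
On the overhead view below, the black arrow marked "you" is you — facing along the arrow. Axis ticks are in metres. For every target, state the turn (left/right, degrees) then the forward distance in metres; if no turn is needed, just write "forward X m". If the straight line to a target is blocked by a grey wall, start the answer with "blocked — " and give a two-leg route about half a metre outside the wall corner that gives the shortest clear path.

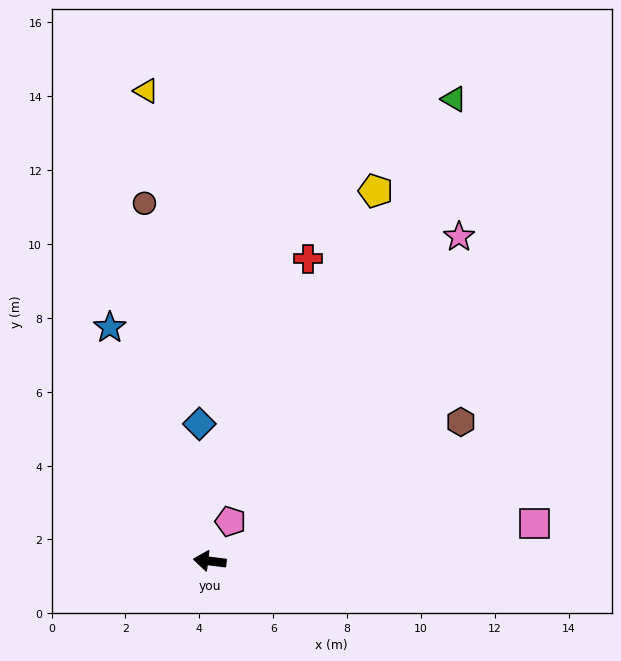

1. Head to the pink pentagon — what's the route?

turn right 111°, forward 1.2 m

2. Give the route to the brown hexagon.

turn right 144°, forward 7.8 m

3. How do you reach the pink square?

turn right 166°, forward 8.8 m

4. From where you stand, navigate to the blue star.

turn right 60°, forward 6.9 m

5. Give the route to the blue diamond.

turn right 79°, forward 3.7 m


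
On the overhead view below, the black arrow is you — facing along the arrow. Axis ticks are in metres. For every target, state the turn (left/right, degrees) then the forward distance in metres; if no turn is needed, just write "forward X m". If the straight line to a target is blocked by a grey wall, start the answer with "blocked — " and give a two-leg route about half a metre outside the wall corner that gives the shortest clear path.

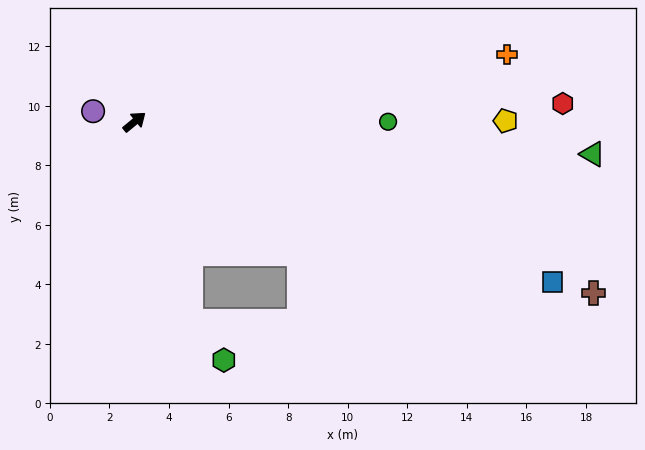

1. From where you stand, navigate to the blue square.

turn right 60°, forward 15.0 m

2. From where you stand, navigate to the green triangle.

turn right 44°, forward 15.4 m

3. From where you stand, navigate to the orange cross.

turn right 29°, forward 12.7 m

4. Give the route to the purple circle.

turn left 126°, forward 1.4 m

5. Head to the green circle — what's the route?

turn right 39°, forward 8.5 m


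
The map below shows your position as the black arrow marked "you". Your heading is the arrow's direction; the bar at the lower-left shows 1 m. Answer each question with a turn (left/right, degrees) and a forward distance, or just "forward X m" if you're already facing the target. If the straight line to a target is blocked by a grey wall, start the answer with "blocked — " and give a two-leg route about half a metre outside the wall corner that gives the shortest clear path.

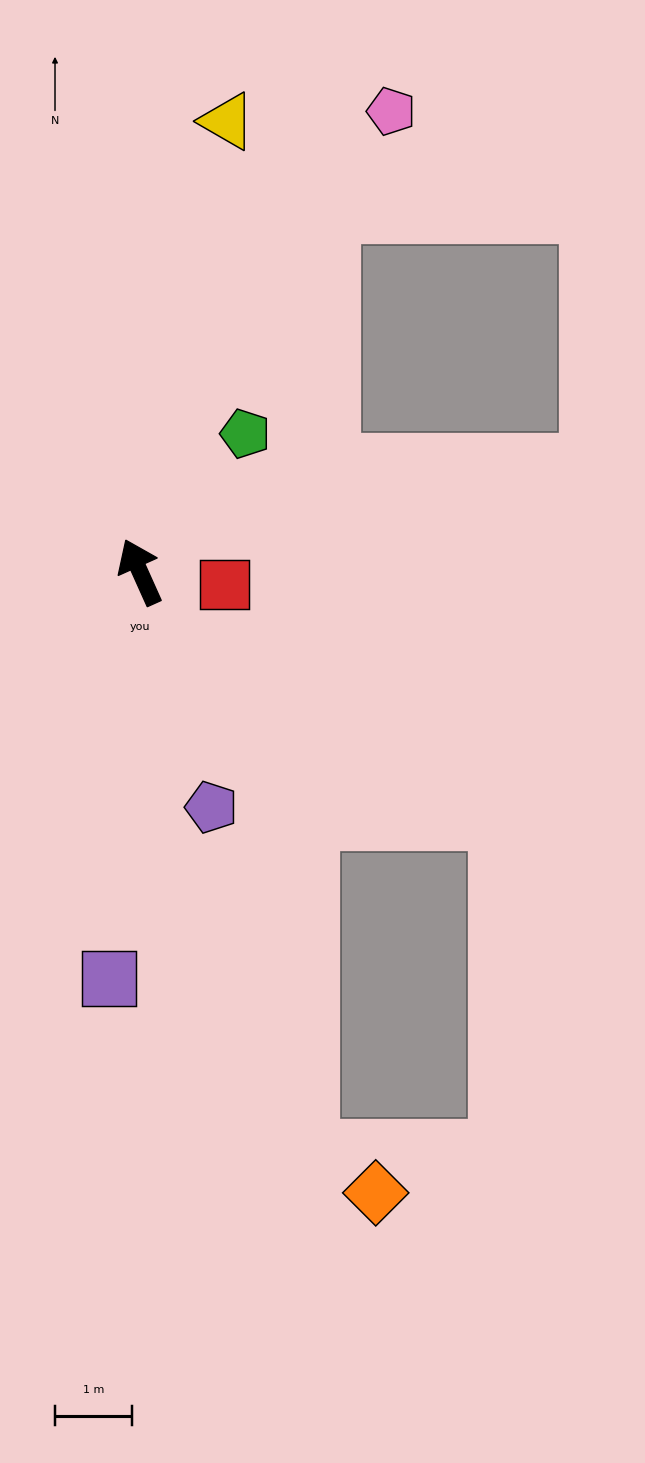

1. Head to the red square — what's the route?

turn right 123°, forward 1.1 m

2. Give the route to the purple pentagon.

turn left 173°, forward 3.2 m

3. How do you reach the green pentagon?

turn right 61°, forward 2.3 m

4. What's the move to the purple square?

turn left 151°, forward 5.3 m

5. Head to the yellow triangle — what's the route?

turn right 35°, forward 6.0 m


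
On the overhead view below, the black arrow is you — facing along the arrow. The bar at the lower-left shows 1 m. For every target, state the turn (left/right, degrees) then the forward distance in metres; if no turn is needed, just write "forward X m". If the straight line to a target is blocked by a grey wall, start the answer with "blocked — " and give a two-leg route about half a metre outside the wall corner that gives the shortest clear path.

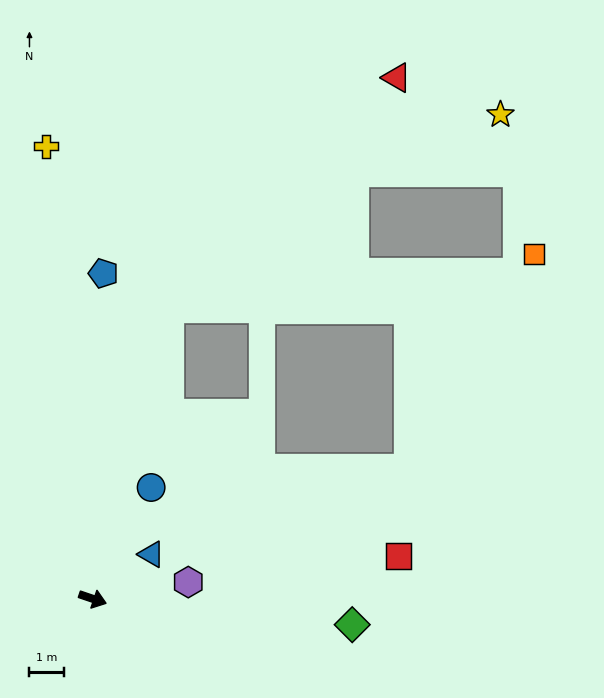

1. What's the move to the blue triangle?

turn left 56°, forward 2.1 m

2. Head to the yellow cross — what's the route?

turn left 115°, forward 13.3 m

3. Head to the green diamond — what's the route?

turn left 13°, forward 7.6 m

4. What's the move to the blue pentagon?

turn left 107°, forward 9.5 m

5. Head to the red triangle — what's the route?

blocked — turn left 94°, forward 8.8 m, then turn right 30°, forward 9.5 m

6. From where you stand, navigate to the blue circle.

turn left 81°, forward 3.7 m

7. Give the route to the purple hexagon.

turn left 29°, forward 2.8 m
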